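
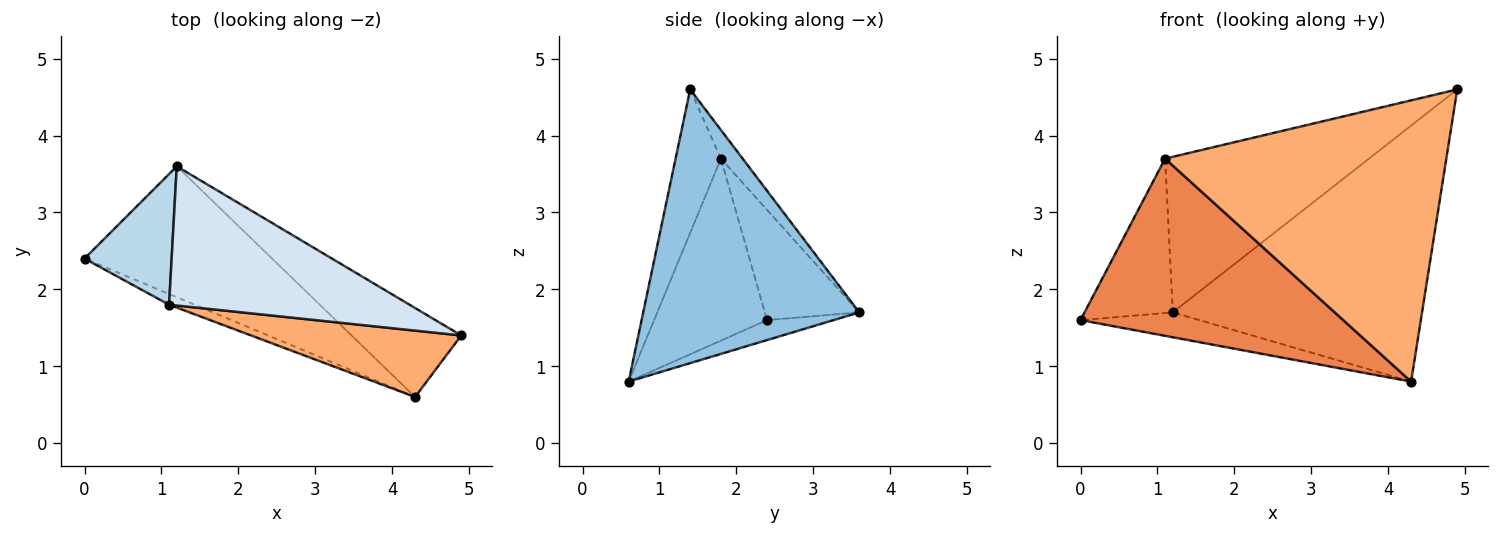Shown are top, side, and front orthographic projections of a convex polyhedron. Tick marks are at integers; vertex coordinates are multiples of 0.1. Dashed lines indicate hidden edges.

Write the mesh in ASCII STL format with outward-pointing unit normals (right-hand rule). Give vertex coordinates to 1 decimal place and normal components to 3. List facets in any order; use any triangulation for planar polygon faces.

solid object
 facet normal -0.104 0.186 -0.977
  outer loop
   vertex 4.3 0.6 0.8
   vertex 0.0 2.4 1.6
   vertex 1.2 3.6 1.7
  endloop
 endfacet
 facet normal 0.634 0.731 -0.254
  outer loop
   vertex 4.3 0.6 0.8
   vertex 1.2 3.6 1.7
   vertex 4.9 1.4 4.6
  endloop
 endfacet
 facet normal -0.633 0.591 0.500
  outer loop
   vertex 1.1 1.8 3.7
   vertex 1.2 3.6 1.7
   vertex 0.0 2.4 1.6
  endloop
 endfacet
 facet normal -0.079 0.743 0.665
  outer loop
   vertex 1.1 1.8 3.7
   vertex 4.9 1.4 4.6
   vertex 1.2 3.6 1.7
  endloop
 endfacet
 facet normal -0.394 -0.917 -0.056
  outer loop
   vertex 1.1 1.8 3.7
   vertex 0.0 2.4 1.6
   vertex 4.3 0.6 0.8
  endloop
 endfacet
 facet normal -0.155 -0.962 0.227
  outer loop
   vertex 1.1 1.8 3.7
   vertex 4.3 0.6 0.8
   vertex 4.9 1.4 4.6
  endloop
 endfacet
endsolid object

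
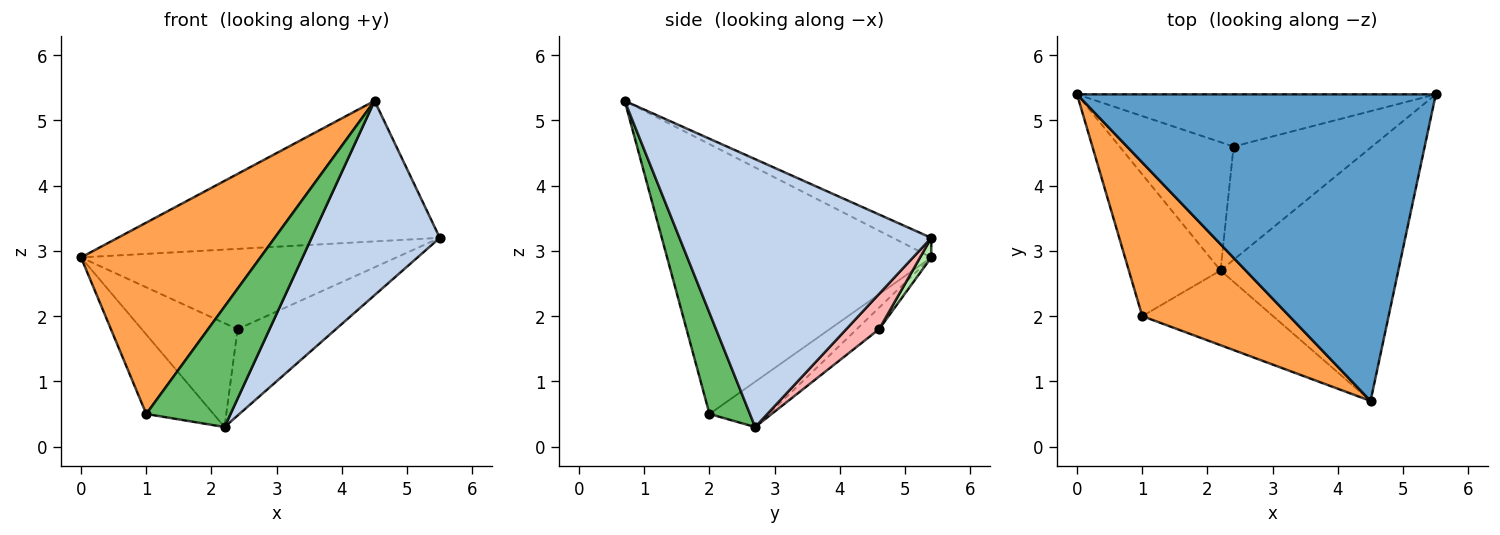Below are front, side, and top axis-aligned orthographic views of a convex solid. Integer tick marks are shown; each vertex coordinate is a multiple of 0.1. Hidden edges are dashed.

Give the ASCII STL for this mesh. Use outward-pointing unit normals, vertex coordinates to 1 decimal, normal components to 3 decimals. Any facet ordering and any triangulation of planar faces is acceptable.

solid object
 facet normal -0.050 0.416 0.908
  outer loop
   vertex 4.5 0.7 5.3
   vertex 5.5 5.4 3.2
   vertex 0.0 5.4 2.9
  endloop
 endfacet
 facet normal 0.767 -0.391 -0.509
  outer loop
   vertex 2.2 2.7 0.3
   vertex 5.5 5.4 3.2
   vertex 4.5 0.7 5.3
  endloop
 endfacet
 facet normal -0.754 -0.512 0.411
  outer loop
   vertex 1.0 2.0 0.5
   vertex 4.5 0.7 5.3
   vertex 0.0 5.4 2.9
  endloop
 endfacet
 facet normal -0.396 0.449 -0.801
  outer loop
   vertex 1.0 2.0 0.5
   vertex 0.0 5.4 2.9
   vertex 2.2 2.7 0.3
  endloop
 endfacet
 facet normal 0.378 -0.787 -0.488
  outer loop
   vertex 1.0 2.0 0.5
   vertex 2.2 2.7 0.3
   vertex 4.5 0.7 5.3
  endloop
 endfacet
 facet normal 0.030 0.838 -0.545
  outer loop
   vertex 2.4 4.6 1.8
   vertex 0.0 5.4 2.9
   vertex 5.5 5.4 3.2
  endloop
 endfacet
 facet normal -0.145 0.622 -0.769
  outer loop
   vertex 2.4 4.6 1.8
   vertex 2.2 2.7 0.3
   vertex 0.0 5.4 2.9
  endloop
 endfacet
 facet normal 0.199 0.594 -0.779
  outer loop
   vertex 2.4 4.6 1.8
   vertex 5.5 5.4 3.2
   vertex 2.2 2.7 0.3
  endloop
 endfacet
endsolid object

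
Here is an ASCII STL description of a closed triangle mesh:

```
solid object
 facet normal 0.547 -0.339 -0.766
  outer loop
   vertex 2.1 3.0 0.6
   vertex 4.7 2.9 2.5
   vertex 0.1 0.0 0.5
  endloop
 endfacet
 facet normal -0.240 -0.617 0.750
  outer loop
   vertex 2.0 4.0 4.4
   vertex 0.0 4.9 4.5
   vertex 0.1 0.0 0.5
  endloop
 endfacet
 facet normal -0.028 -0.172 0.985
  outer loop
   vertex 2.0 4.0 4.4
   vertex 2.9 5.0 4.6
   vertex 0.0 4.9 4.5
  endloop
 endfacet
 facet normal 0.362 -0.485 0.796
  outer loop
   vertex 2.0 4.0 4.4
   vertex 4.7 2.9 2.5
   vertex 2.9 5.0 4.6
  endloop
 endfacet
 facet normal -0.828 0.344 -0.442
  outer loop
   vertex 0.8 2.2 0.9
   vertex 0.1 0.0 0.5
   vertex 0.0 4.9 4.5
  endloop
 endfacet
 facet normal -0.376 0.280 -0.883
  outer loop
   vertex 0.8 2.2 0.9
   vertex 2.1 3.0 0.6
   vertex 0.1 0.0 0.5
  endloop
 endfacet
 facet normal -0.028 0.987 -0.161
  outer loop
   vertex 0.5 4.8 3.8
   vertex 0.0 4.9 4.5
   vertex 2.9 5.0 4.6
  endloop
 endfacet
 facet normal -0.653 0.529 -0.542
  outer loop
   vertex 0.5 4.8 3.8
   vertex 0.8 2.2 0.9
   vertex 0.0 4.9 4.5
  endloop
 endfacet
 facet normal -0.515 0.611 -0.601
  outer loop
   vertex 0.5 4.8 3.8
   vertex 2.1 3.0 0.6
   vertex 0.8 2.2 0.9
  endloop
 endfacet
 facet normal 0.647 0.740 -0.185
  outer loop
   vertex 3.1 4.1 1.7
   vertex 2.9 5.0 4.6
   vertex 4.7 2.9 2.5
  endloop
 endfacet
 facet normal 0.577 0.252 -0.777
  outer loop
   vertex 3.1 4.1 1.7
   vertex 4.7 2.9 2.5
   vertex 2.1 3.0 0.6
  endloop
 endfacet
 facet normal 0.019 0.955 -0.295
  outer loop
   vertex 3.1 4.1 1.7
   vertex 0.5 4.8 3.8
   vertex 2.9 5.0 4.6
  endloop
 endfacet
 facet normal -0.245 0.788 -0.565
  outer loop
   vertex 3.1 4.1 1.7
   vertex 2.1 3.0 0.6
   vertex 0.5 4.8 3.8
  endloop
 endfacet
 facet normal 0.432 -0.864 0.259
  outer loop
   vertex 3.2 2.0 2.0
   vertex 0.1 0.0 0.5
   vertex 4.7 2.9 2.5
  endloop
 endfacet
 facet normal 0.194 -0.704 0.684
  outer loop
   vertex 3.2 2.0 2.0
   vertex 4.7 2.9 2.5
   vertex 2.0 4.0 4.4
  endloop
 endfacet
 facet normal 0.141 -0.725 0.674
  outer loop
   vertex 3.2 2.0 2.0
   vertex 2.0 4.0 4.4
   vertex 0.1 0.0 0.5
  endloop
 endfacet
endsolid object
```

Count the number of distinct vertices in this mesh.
10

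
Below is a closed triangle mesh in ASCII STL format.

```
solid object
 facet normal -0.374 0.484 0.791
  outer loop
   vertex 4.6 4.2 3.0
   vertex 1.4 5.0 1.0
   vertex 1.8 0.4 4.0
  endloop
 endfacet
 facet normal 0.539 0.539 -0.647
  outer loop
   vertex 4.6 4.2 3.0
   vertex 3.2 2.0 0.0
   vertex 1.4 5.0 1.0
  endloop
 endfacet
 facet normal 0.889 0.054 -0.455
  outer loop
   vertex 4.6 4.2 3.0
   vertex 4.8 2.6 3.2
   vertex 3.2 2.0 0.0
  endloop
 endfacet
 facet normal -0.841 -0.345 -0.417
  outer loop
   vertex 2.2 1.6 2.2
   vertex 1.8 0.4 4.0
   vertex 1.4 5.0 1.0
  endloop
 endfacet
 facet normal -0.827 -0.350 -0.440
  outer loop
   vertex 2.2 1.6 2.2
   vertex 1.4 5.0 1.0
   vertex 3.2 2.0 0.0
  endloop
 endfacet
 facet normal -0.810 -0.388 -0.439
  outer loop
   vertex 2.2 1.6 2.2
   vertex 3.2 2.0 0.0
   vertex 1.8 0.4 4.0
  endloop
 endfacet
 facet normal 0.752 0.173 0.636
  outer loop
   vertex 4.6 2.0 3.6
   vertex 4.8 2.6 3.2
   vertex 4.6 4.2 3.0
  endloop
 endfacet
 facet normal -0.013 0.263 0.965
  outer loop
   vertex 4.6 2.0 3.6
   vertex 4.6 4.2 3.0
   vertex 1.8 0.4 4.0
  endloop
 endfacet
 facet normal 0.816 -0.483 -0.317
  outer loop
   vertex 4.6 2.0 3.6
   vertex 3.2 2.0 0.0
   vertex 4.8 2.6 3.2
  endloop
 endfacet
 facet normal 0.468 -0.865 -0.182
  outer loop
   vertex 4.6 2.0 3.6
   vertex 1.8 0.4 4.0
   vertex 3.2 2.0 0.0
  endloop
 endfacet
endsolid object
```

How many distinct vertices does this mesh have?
7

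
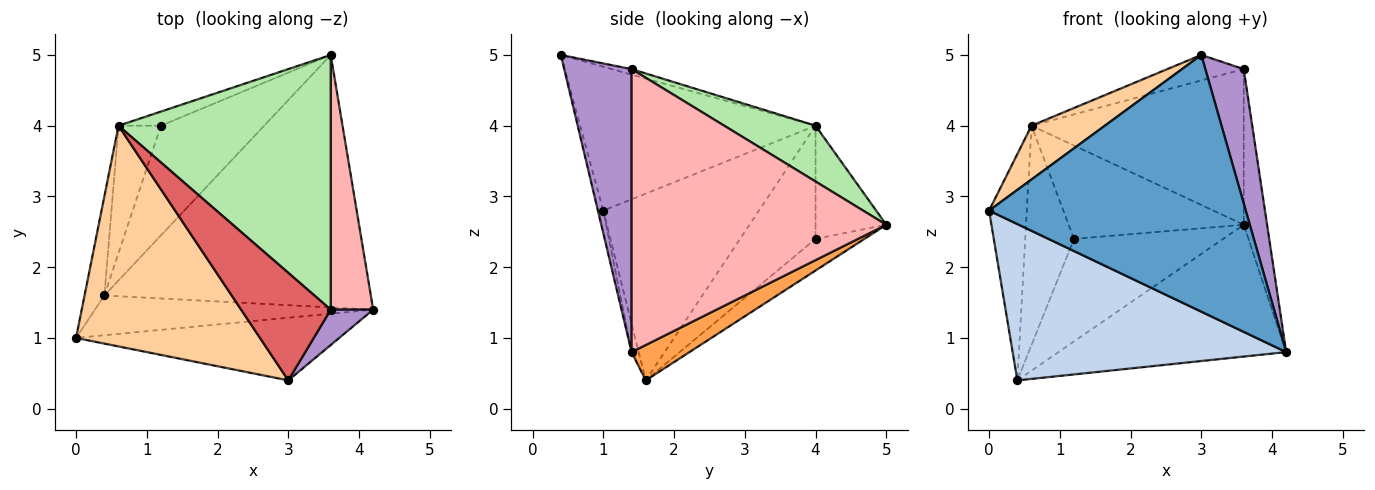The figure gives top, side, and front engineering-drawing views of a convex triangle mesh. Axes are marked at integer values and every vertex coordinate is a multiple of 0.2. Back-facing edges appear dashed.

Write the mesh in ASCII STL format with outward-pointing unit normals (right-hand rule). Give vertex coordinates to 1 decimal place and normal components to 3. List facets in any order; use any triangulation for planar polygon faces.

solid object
 facet normal -0.020 -0.971 -0.237
  outer loop
   vertex 3.0 0.4 5.0
   vertex 0.0 1.0 2.8
   vertex 4.2 1.4 0.8
  endloop
 endfacet
 facet normal -0.025 -0.969 -0.246
  outer loop
   vertex 0.4 1.6 0.4
   vertex 4.2 1.4 0.8
   vertex 0.0 1.0 2.8
  endloop
 endfacet
 facet normal 0.117 0.460 -0.880
  outer loop
   vertex 0.4 1.6 0.4
   vertex 3.6 5.0 2.6
   vertex 4.2 1.4 0.8
  endloop
 endfacet
 facet normal -0.605 -0.188 0.774
  outer loop
   vertex 0.6 4.0 4.0
   vertex 0.0 1.0 2.8
   vertex 3.0 0.4 5.0
  endloop
 endfacet
 facet normal -0.967 0.234 -0.103
  outer loop
   vertex 0.6 4.0 4.0
   vertex 0.4 1.6 0.4
   vertex 0.0 1.0 2.8
  endloop
 endfacet
 facet normal 0.219 0.509 0.833
  outer loop
   vertex 3.6 1.4 4.8
   vertex 3.6 5.0 2.6
   vertex 0.6 4.0 4.0
  endloop
 endfacet
 facet normal -0.060 0.230 0.971
  outer loop
   vertex 3.6 1.4 4.8
   vertex 0.6 4.0 4.0
   vertex 3.0 0.4 5.0
  endloop
 endfacet
 facet normal 0.985 0.090 0.148
  outer loop
   vertex 3.6 1.4 4.8
   vertex 4.2 1.4 0.8
   vertex 3.6 5.0 2.6
  endloop
 endfacet
 facet normal 0.861 -0.491 0.129
  outer loop
   vertex 3.6 1.4 4.8
   vertex 3.0 0.4 5.0
   vertex 4.2 1.4 0.8
  endloop
 endfacet
 facet normal -0.218 0.667 -0.713
  outer loop
   vertex 1.2 4.0 2.4
   vertex 3.6 5.0 2.6
   vertex 0.4 1.6 0.4
  endloop
 endfacet
 facet normal -0.371 0.918 -0.139
  outer loop
   vertex 1.2 4.0 2.4
   vertex 0.6 4.0 4.0
   vertex 3.6 5.0 2.6
  endloop
 endfacet
 facet normal -0.801 0.517 -0.300
  outer loop
   vertex 1.2 4.0 2.4
   vertex 0.4 1.6 0.4
   vertex 0.6 4.0 4.0
  endloop
 endfacet
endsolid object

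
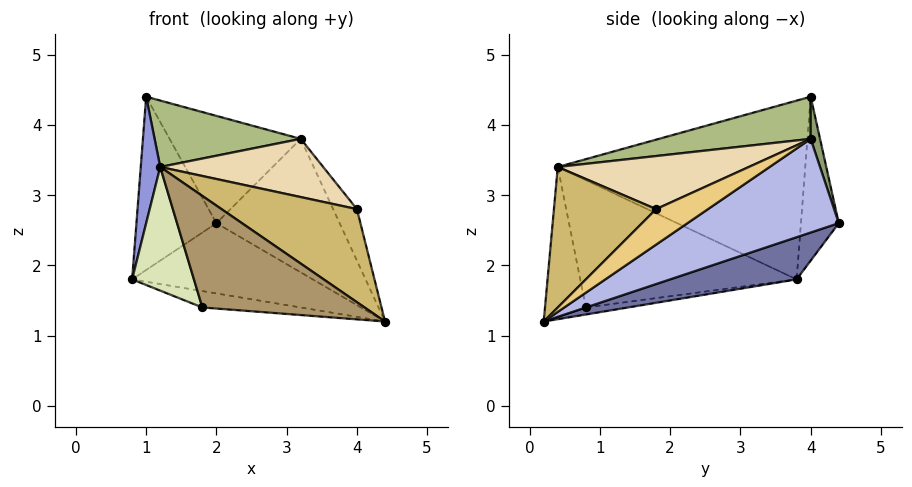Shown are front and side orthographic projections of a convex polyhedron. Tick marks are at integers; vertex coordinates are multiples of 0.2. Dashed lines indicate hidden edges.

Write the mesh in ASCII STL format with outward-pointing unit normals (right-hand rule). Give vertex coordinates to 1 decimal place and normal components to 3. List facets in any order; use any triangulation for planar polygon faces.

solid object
 facet normal 0.322 0.460 -0.828
  outer loop
   vertex 2.0 4.4 2.6
   vertex 4.4 0.2 1.2
   vertex 0.8 3.8 1.8
  endloop
 endfacet
 facet normal -0.427 0.903 -0.037
  outer loop
   vertex 1.0 4.0 4.4
   vertex 2.0 4.4 2.6
   vertex 0.8 3.8 1.8
  endloop
 endfacet
 facet normal -0.994 -0.078 0.082
  outer loop
   vertex 1.2 0.4 3.4
   vertex 1.0 4.0 4.4
   vertex 0.8 3.8 1.8
  endloop
 endfacet
 facet normal 0.675 0.550 -0.492
  outer loop
   vertex 3.2 4.0 3.8
   vertex 4.4 0.2 1.2
   vertex 2.0 4.4 2.6
  endloop
 endfacet
 facet normal 0.069 0.965 0.253
  outer loop
   vertex 3.2 4.0 3.8
   vertex 2.0 4.4 2.6
   vertex 1.0 4.0 4.4
  endloop
 endfacet
 facet normal 0.255 -0.246 0.935
  outer loop
   vertex 3.2 4.0 3.8
   vertex 1.0 4.0 4.4
   vertex 1.2 0.4 3.4
  endloop
 endfacet
 facet normal -0.050 0.116 -0.992
  outer loop
   vertex 1.8 0.8 1.4
   vertex 0.8 3.8 1.8
   vertex 4.4 0.2 1.2
  endloop
 endfacet
 facet normal -0.909 -0.260 -0.325
  outer loop
   vertex 1.8 0.8 1.4
   vertex 1.2 0.4 3.4
   vertex 0.8 3.8 1.8
  endloop
 endfacet
 facet normal -0.236 -0.937 -0.258
  outer loop
   vertex 1.8 0.8 1.4
   vertex 4.4 0.2 1.2
   vertex 1.2 0.4 3.4
  endloop
 endfacet
 facet normal 0.437 -0.579 0.688
  outer loop
   vertex 4.0 1.8 2.8
   vertex 1.2 0.4 3.4
   vertex 4.4 0.2 1.2
  endloop
 endfacet
 facet normal 0.893 0.409 -0.186
  outer loop
   vertex 4.0 1.8 2.8
   vertex 4.4 0.2 1.2
   vertex 3.2 4.0 3.8
  endloop
 endfacet
 facet normal 0.335 -0.286 0.898
  outer loop
   vertex 4.0 1.8 2.8
   vertex 3.2 4.0 3.8
   vertex 1.2 0.4 3.4
  endloop
 endfacet
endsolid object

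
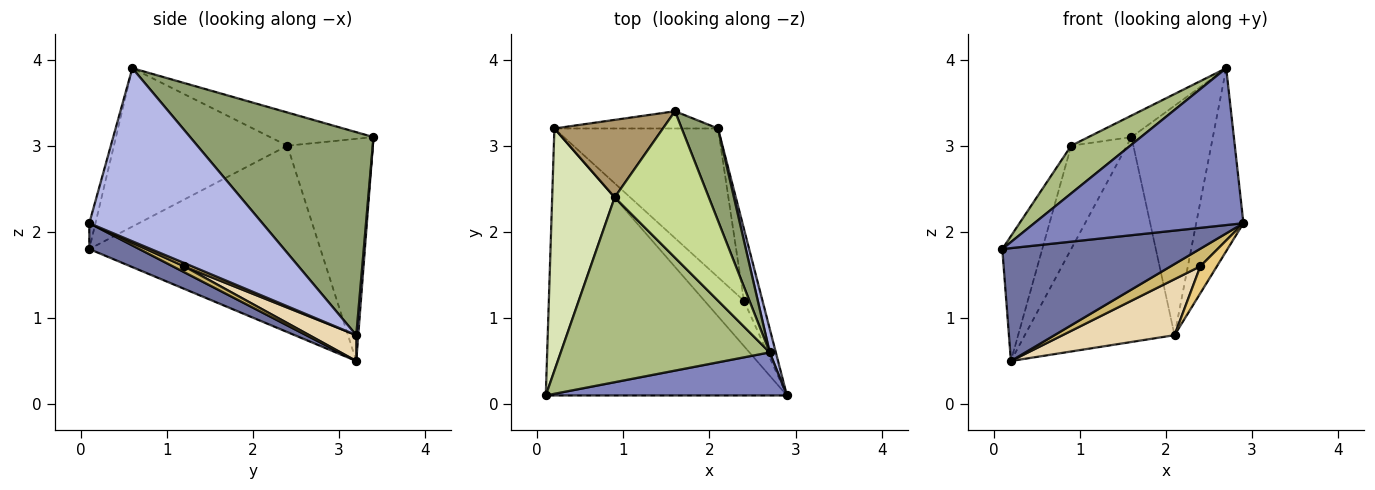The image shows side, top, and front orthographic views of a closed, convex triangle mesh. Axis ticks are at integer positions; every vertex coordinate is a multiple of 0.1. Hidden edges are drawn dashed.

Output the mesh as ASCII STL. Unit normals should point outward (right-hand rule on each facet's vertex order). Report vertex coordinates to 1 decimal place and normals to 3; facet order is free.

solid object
 facet normal 0.098 -0.388 -0.917
  outer loop
   vertex 0.2 3.2 0.5
   vertex 2.9 0.1 2.1
   vertex 0.1 0.1 1.8
  endloop
 endfacet
 facet normal -0.028 -0.964 0.265
  outer loop
   vertex 2.7 0.6 3.9
   vertex 0.1 0.1 1.8
   vertex 2.9 0.1 2.1
  endloop
 endfacet
 facet normal 0.013 0.996 -0.084
  outer loop
   vertex 2.1 3.2 0.8
   vertex 0.2 3.2 0.5
   vertex 1.6 3.4 3.1
  endloop
 endfacet
 facet normal 0.964 0.263 0.034
  outer loop
   vertex 2.1 3.2 0.8
   vertex 2.7 0.6 3.9
   vertex 2.9 0.1 2.1
  endloop
 endfacet
 facet normal 0.902 0.400 0.161
  outer loop
   vertex 2.1 3.2 0.8
   vertex 1.6 3.4 3.1
   vertex 2.7 0.6 3.9
  endloop
 endfacet
 facet normal -0.592 -0.201 0.781
  outer loop
   vertex 0.9 2.4 3.0
   vertex 0.1 0.1 1.8
   vertex 2.7 0.6 3.9
  endloop
 endfacet
 facet normal -0.330 0.137 0.934
  outer loop
   vertex 0.9 2.4 3.0
   vertex 2.7 0.6 3.9
   vertex 1.6 3.4 3.1
  endloop
 endfacet
 facet normal -0.936 0.162 0.314
  outer loop
   vertex 0.9 2.4 3.0
   vertex 0.2 3.2 0.5
   vertex 0.1 0.1 1.8
  endloop
 endfacet
 facet normal -0.776 0.505 0.379
  outer loop
   vertex 0.9 2.4 3.0
   vertex 1.6 3.4 3.1
   vertex 0.2 3.2 0.5
  endloop
 endfacet
 facet normal 0.137 -0.358 -0.924
  outer loop
   vertex 2.4 1.2 1.6
   vertex 2.9 0.1 2.1
   vertex 0.2 3.2 0.5
  endloop
 endfacet
 facet normal 0.165 -0.345 -0.924
  outer loop
   vertex 2.4 1.2 1.6
   vertex 2.1 3.2 0.8
   vertex 2.9 0.1 2.1
  endloop
 endfacet
 facet normal 0.146 -0.348 -0.926
  outer loop
   vertex 2.4 1.2 1.6
   vertex 0.2 3.2 0.5
   vertex 2.1 3.2 0.8
  endloop
 endfacet
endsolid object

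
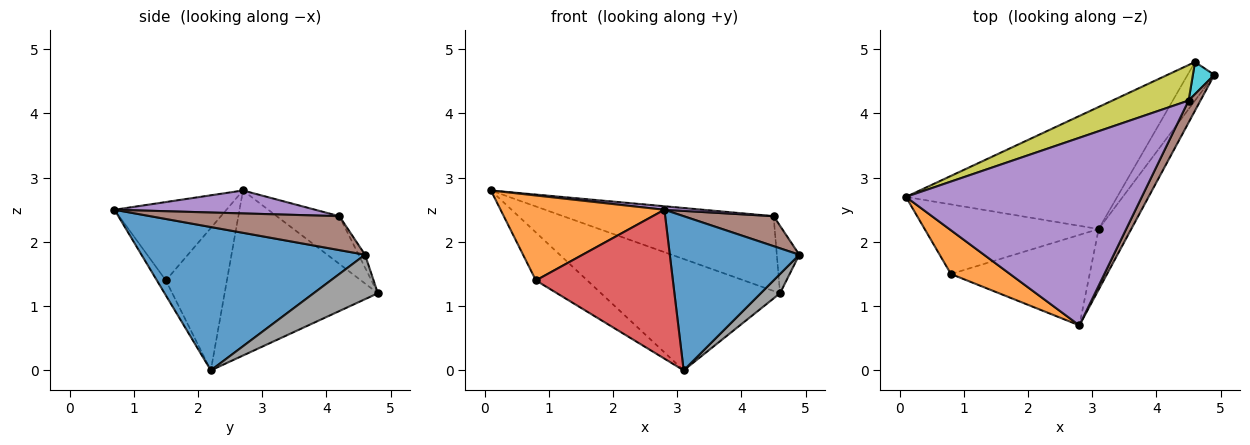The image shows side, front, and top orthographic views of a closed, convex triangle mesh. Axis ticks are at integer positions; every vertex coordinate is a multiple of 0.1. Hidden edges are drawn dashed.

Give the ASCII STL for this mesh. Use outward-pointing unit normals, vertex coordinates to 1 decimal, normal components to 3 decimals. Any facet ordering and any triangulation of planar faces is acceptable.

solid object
 facet normal 0.849 -0.492 -0.193
  outer loop
   vertex 3.1 2.2 0.0
   vertex 4.9 4.6 1.8
   vertex 2.8 0.7 2.5
  endloop
 endfacet
 facet normal -0.519 -0.760 0.392
  outer loop
   vertex 0.8 1.5 1.4
   vertex 2.8 0.7 2.5
   vertex 0.1 2.7 2.8
  endloop
 endfacet
 facet normal -0.559 0.471 -0.683
  outer loop
   vertex 0.8 1.5 1.4
   vertex 0.1 2.7 2.8
   vertex 3.1 2.2 0.0
  endloop
 endfacet
 facet normal -0.056 -0.853 -0.519
  outer loop
   vertex 0.8 1.5 1.4
   vertex 3.1 2.2 0.0
   vertex 2.8 0.7 2.5
  endloop
 endfacet
 facet normal 0.097 -0.019 0.995
  outer loop
   vertex 4.5 4.2 2.4
   vertex 0.1 2.7 2.8
   vertex 2.8 0.7 2.5
  endloop
 endfacet
 facet normal 0.861 -0.410 0.301
  outer loop
   vertex 4.5 4.2 2.4
   vertex 2.8 0.7 2.5
   vertex 4.9 4.6 1.8
  endloop
 endfacet
 facet normal -0.500 0.584 -0.640
  outer loop
   vertex 4.6 4.8 1.2
   vertex 3.1 2.2 0.0
   vertex 0.1 2.7 2.8
  endloop
 endfacet
 facet normal 0.830 -0.249 -0.498
  outer loop
   vertex 4.6 4.8 1.2
   vertex 4.9 4.6 1.8
   vertex 3.1 2.2 0.0
  endloop
 endfacet
 facet normal -0.260 0.872 0.414
  outer loop
   vertex 4.6 4.8 1.2
   vertex 0.1 2.7 2.8
   vertex 4.5 4.2 2.4
  endloop
 endfacet
 facet normal -0.250 0.874 0.416
  outer loop
   vertex 4.6 4.8 1.2
   vertex 4.5 4.2 2.4
   vertex 4.9 4.6 1.8
  endloop
 endfacet
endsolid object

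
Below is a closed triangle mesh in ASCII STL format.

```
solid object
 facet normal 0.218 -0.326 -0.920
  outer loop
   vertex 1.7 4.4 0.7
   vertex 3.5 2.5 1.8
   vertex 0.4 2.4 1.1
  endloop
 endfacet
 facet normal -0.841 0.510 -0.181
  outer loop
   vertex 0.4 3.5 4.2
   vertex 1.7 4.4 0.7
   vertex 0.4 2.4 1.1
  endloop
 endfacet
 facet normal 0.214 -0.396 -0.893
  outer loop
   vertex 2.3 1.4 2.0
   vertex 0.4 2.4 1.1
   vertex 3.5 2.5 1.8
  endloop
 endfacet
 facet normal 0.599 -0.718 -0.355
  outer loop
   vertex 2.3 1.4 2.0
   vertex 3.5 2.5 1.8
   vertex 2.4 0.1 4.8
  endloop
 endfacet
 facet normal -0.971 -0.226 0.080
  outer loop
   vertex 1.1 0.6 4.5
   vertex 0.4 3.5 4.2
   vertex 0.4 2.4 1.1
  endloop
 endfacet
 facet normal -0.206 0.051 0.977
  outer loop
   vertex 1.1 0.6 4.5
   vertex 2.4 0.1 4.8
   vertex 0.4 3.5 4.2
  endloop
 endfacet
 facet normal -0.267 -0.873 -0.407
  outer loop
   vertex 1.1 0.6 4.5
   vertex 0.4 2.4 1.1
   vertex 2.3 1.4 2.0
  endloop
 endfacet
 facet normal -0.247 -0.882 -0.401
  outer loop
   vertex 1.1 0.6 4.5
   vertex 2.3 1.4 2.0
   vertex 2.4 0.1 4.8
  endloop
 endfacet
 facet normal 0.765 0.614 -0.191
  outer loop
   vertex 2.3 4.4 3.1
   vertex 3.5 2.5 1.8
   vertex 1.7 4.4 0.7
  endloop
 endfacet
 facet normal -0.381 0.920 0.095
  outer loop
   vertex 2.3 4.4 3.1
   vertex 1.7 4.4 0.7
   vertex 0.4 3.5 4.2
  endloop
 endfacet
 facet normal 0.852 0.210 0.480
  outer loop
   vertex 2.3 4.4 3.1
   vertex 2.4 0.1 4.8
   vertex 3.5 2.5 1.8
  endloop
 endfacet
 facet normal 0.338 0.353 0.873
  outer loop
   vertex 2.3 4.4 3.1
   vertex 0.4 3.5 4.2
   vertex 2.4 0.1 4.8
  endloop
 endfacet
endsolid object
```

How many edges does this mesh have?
18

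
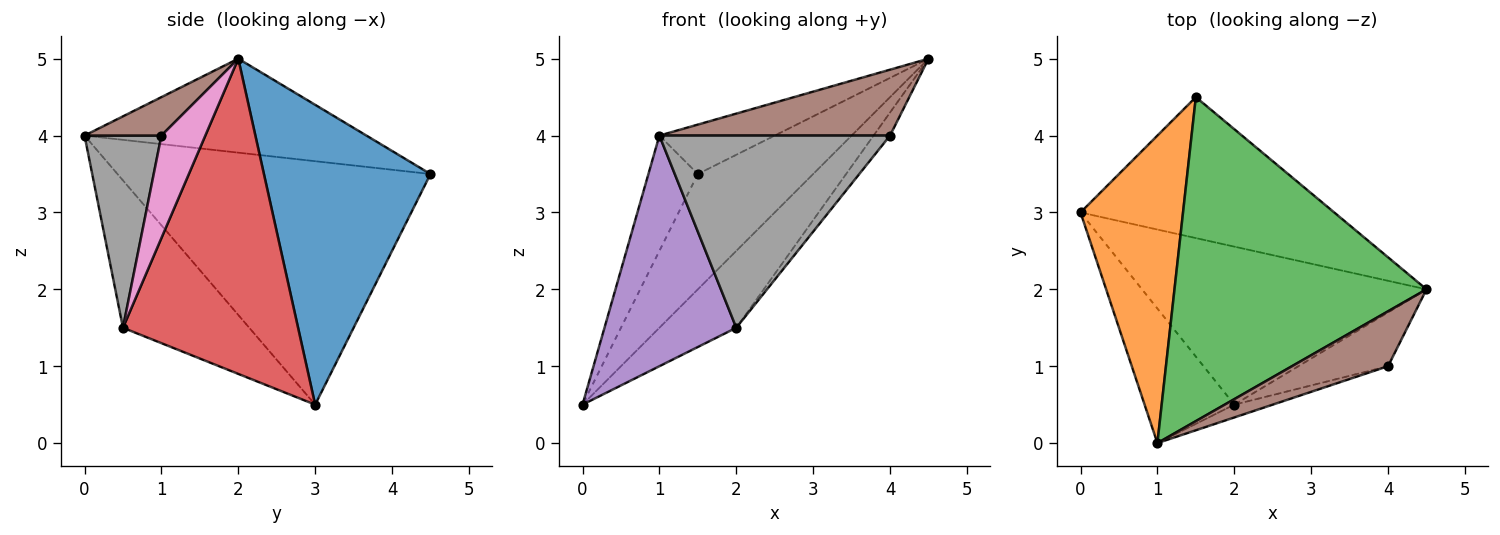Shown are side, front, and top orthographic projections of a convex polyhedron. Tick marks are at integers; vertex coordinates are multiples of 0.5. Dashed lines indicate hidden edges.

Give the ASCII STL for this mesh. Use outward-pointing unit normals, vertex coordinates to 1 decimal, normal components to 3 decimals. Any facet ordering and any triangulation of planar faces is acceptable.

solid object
 facet normal 0.675 0.467 -0.571
  outer loop
   vertex 1.5 4.5 3.5
   vertex 4.5 2.0 5.0
   vertex 0.0 3.0 0.5
  endloop
 endfacet
 facet normal -0.912 0.144 0.384
  outer loop
   vertex 1.5 4.5 3.5
   vertex 0.0 3.0 0.5
   vertex 1.0 0.0 4.0
  endloop
 endfacet
 facet normal -0.346 0.141 0.928
  outer loop
   vertex 1.5 4.5 3.5
   vertex 1.0 0.0 4.0
   vertex 4.5 2.0 5.0
  endloop
 endfacet
 facet normal 0.706 0.310 -0.637
  outer loop
   vertex 2.0 0.5 1.5
   vertex 0.0 3.0 0.5
   vertex 4.5 2.0 5.0
  endloop
 endfacet
 facet normal -0.638 -0.665 -0.388
  outer loop
   vertex 2.0 0.5 1.5
   vertex 1.0 0.0 4.0
   vertex 0.0 3.0 0.5
  endloop
 endfacet
 facet normal 0.248 -0.744 0.620
  outer loop
   vertex 4.0 1.0 4.0
   vertex 4.5 2.0 5.0
   vertex 1.0 0.0 4.0
  endloop
 endfacet
 facet normal 0.724 0.272 -0.634
  outer loop
   vertex 4.0 1.0 4.0
   vertex 2.0 0.5 1.5
   vertex 4.5 2.0 5.0
  endloop
 endfacet
 facet normal 0.316 -0.947 -0.063
  outer loop
   vertex 4.0 1.0 4.0
   vertex 1.0 0.0 4.0
   vertex 2.0 0.5 1.5
  endloop
 endfacet
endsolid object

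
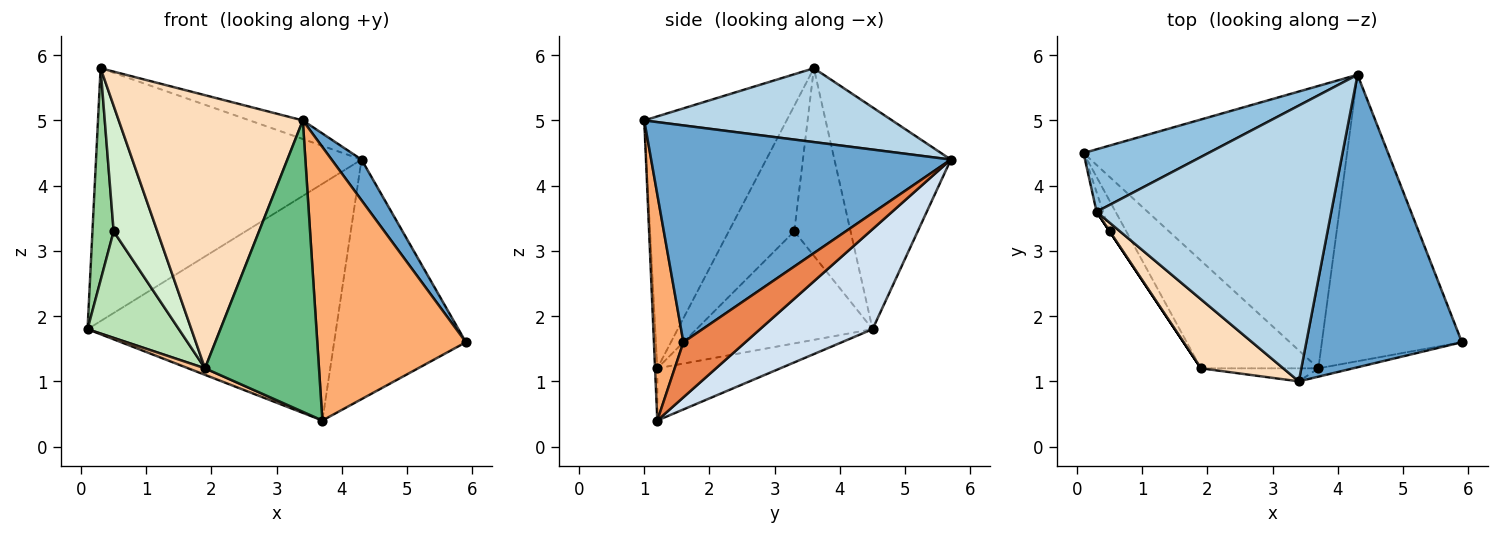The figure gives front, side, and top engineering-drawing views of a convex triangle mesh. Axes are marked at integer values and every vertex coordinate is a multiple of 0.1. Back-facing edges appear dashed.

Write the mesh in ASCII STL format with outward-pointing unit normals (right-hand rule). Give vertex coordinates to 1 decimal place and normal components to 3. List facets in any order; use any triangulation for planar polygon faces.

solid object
 facet normal 0.810 -0.081 0.581
  outer loop
   vertex 3.4 1.0 5.0
   vertex 5.9 1.6 1.6
   vertex 4.3 5.7 4.4
  endloop
 endfacet
 facet normal -0.392 0.893 0.221
  outer loop
   vertex 0.3 3.6 5.8
   vertex 4.3 5.7 4.4
   vertex 0.1 4.5 1.8
  endloop
 endfacet
 facet normal 0.299 0.064 0.952
  outer loop
   vertex 0.3 3.6 5.8
   vertex 3.4 1.0 5.0
   vertex 4.3 5.7 4.4
  endloop
 endfacet
 facet normal 0.279 0.617 -0.736
  outer loop
   vertex 3.7 1.2 0.4
   vertex 0.1 4.5 1.8
   vertex 4.3 5.7 4.4
  endloop
 endfacet
 facet normal 0.289 0.614 -0.734
  outer loop
   vertex 3.7 1.2 0.4
   vertex 4.3 5.7 4.4
   vertex 5.9 1.6 1.6
  endloop
 endfacet
 facet normal 0.195 -0.980 -0.030
  outer loop
   vertex 3.7 1.2 0.4
   vertex 5.9 1.6 1.6
   vertex 3.4 1.0 5.0
  endloop
 endfacet
 facet normal -0.406 -0.055 -0.912
  outer loop
   vertex 1.9 1.2 1.2
   vertex 0.1 4.5 1.8
   vertex 3.7 1.2 0.4
  endloop
 endfacet
 facet normal -0.600 -0.776 0.196
  outer loop
   vertex 1.9 1.2 1.2
   vertex 3.4 1.0 5.0
   vertex 0.3 3.6 5.8
  endloop
 endfacet
 facet normal -0.020 -0.999 -0.045
  outer loop
   vertex 1.9 1.2 1.2
   vertex 3.7 1.2 0.4
   vertex 3.4 1.0 5.0
  endloop
 endfacet
 facet normal -0.935 -0.352 -0.033
  outer loop
   vertex 0.5 3.3 3.3
   vertex 0.3 3.6 5.8
   vertex 0.1 4.5 1.8
  endloop
 endfacet
 facet normal -0.880 -0.456 -0.130
  outer loop
   vertex 0.5 3.3 3.3
   vertex 0.1 4.5 1.8
   vertex 1.9 1.2 1.2
  endloop
 endfacet
 facet normal -0.832 -0.555 0.000
  outer loop
   vertex 0.5 3.3 3.3
   vertex 1.9 1.2 1.2
   vertex 0.3 3.6 5.8
  endloop
 endfacet
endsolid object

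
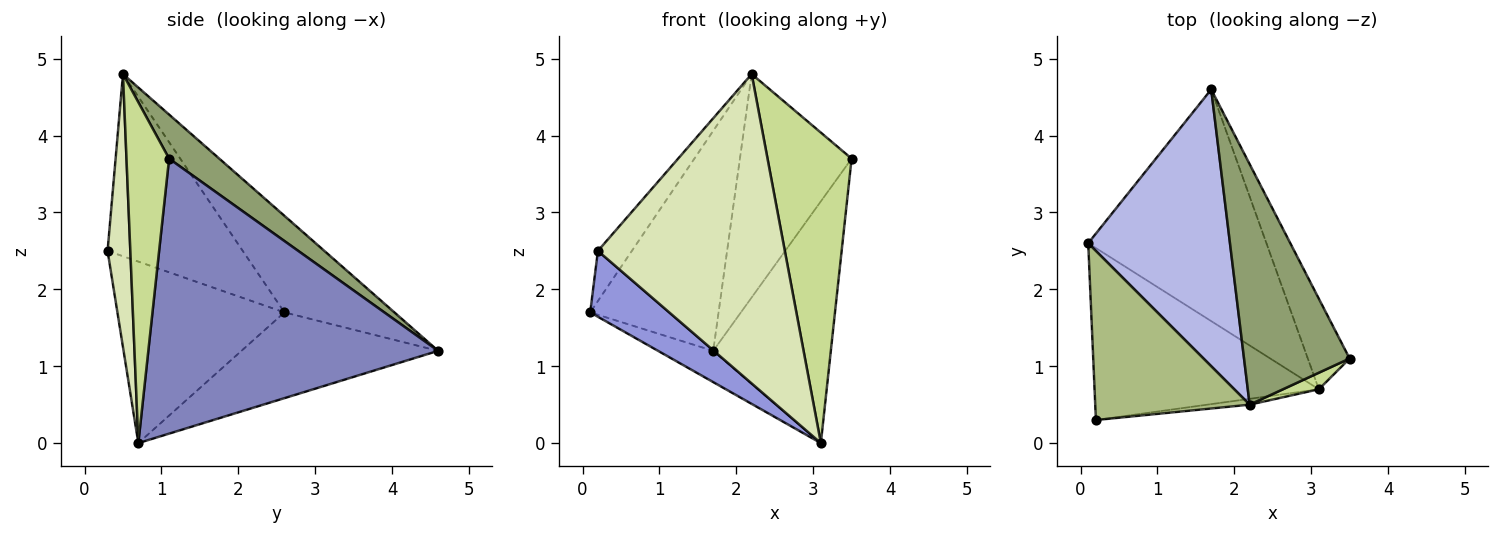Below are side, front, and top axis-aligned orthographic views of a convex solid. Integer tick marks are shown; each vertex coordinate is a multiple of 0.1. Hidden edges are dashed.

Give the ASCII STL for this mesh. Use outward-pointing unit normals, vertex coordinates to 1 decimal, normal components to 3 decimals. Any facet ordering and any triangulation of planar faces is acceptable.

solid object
 facet normal -0.430 0.121 -0.895
  outer loop
   vertex 3.1 0.7 0.0
   vertex 0.1 2.6 1.7
   vertex 1.7 4.6 1.2
  endloop
 endfacet
 facet normal 0.918 0.372 -0.139
  outer loop
   vertex 3.1 0.7 0.0
   vertex 1.7 4.6 1.2
   vertex 3.5 1.1 3.7
  endloop
 endfacet
 facet normal -0.603 -0.285 -0.745
  outer loop
   vertex 0.2 0.3 2.5
   vertex 0.1 2.6 1.7
   vertex 3.1 0.7 0.0
  endloop
 endfacet
 facet normal -0.471 0.549 0.691
  outer loop
   vertex 2.2 0.5 4.8
   vertex 1.7 4.6 1.2
   vertex 0.1 2.6 1.7
  endloop
 endfacet
 facet normal 0.292 0.651 0.701
  outer loop
   vertex 2.2 0.5 4.8
   vertex 3.5 1.1 3.7
   vertex 1.7 4.6 1.2
  endloop
 endfacet
 facet normal -0.749 0.188 0.635
  outer loop
   vertex 2.2 0.5 4.8
   vertex 0.1 2.6 1.7
   vertex 0.2 0.3 2.5
  endloop
 endfacet
 facet normal 0.451 -0.891 0.048
  outer loop
   vertex 2.2 0.5 4.8
   vertex 3.1 0.7 0.0
   vertex 3.5 1.1 3.7
  endloop
 endfacet
 facet normal 0.121 -0.993 -0.019
  outer loop
   vertex 2.2 0.5 4.8
   vertex 0.2 0.3 2.5
   vertex 3.1 0.7 0.0
  endloop
 endfacet
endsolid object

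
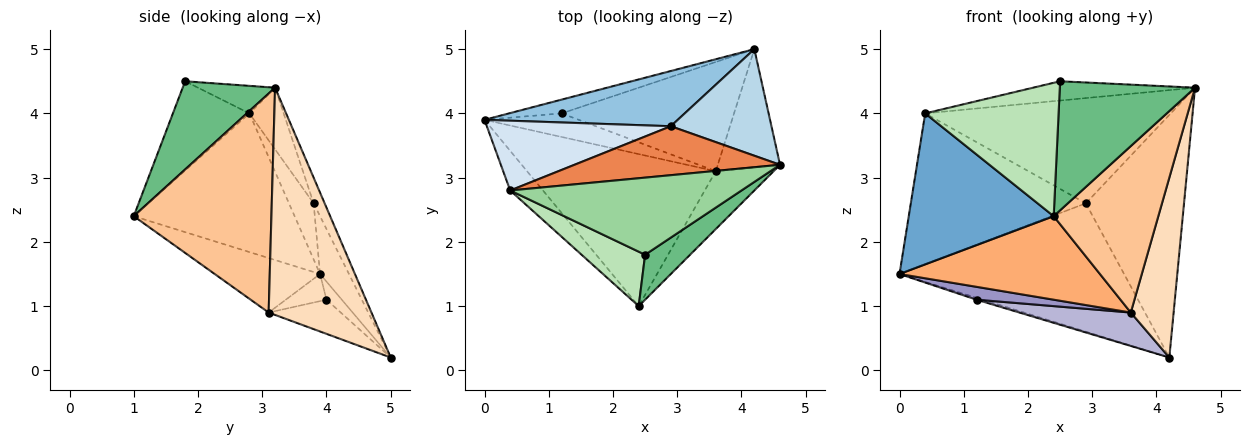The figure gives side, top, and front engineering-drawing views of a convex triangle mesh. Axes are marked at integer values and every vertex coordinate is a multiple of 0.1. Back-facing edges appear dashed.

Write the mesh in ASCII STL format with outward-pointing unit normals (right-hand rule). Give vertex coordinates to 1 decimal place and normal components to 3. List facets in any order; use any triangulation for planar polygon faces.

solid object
 facet normal -0.732 -0.659 -0.173
  outer loop
   vertex 0.4 2.8 4.0
   vertex 0.0 3.9 1.5
   vertex 2.4 1.0 2.4
  endloop
 endfacet
 facet normal -0.117 0.912 0.393
  outer loop
   vertex 2.9 3.8 2.6
   vertex 4.2 5.0 0.2
   vertex 0.0 3.9 1.5
  endloop
 endfacet
 facet normal -0.102 0.911 0.400
  outer loop
   vertex 2.9 3.8 2.6
   vertex 4.6 3.2 4.4
   vertex 4.2 5.0 0.2
  endloop
 endfacet
 facet normal -0.127 0.900 0.416
  outer loop
   vertex 2.9 3.8 2.6
   vertex 0.0 3.9 1.5
   vertex 0.4 2.8 4.0
  endloop
 endfacet
 facet normal -0.126 0.900 0.418
  outer loop
   vertex 2.9 3.8 2.6
   vertex 0.4 2.8 4.0
   vertex 4.6 3.2 4.4
  endloop
 endfacet
 facet normal -0.245 -0.467 -0.850
  outer loop
   vertex 3.6 3.1 0.9
   vertex 2.4 1.0 2.4
   vertex 0.0 3.9 1.5
  endloop
 endfacet
 facet normal 0.779 -0.592 -0.206
  outer loop
   vertex 3.6 3.1 0.9
   vertex 4.6 3.2 4.4
   vertex 2.4 1.0 2.4
  endloop
 endfacet
 facet normal 0.895 -0.373 -0.245
  outer loop
   vertex 3.6 3.1 0.9
   vertex 4.2 5.0 0.2
   vertex 4.6 3.2 4.4
  endloop
 endfacet
 facet normal 0.542 -0.793 0.276
  outer loop
   vertex 2.5 1.8 4.5
   vertex 2.4 1.0 2.4
   vertex 4.6 3.2 4.4
  endloop
 endfacet
 facet normal -0.115 0.241 0.964
  outer loop
   vertex 2.5 1.8 4.5
   vertex 4.6 3.2 4.4
   vertex 0.4 2.8 4.0
  endloop
 endfacet
 facet normal -0.469 -0.818 0.334
  outer loop
   vertex 2.5 1.8 4.5
   vertex 0.4 2.8 4.0
   vertex 2.4 1.0 2.4
  endloop
 endfacet
 facet normal -0.323 0.125 -0.938
  outer loop
   vertex 1.2 4.0 1.1
   vertex 0.0 3.9 1.5
   vertex 4.2 5.0 0.2
  endloop
 endfacet
 facet normal -0.245 -0.464 -0.851
  outer loop
   vertex 1.2 4.0 1.1
   vertex 3.6 3.1 0.9
   vertex 0.0 3.9 1.5
  endloop
 endfacet
 facet normal -0.186 -0.287 -0.940
  outer loop
   vertex 1.2 4.0 1.1
   vertex 4.2 5.0 0.2
   vertex 3.6 3.1 0.9
  endloop
 endfacet
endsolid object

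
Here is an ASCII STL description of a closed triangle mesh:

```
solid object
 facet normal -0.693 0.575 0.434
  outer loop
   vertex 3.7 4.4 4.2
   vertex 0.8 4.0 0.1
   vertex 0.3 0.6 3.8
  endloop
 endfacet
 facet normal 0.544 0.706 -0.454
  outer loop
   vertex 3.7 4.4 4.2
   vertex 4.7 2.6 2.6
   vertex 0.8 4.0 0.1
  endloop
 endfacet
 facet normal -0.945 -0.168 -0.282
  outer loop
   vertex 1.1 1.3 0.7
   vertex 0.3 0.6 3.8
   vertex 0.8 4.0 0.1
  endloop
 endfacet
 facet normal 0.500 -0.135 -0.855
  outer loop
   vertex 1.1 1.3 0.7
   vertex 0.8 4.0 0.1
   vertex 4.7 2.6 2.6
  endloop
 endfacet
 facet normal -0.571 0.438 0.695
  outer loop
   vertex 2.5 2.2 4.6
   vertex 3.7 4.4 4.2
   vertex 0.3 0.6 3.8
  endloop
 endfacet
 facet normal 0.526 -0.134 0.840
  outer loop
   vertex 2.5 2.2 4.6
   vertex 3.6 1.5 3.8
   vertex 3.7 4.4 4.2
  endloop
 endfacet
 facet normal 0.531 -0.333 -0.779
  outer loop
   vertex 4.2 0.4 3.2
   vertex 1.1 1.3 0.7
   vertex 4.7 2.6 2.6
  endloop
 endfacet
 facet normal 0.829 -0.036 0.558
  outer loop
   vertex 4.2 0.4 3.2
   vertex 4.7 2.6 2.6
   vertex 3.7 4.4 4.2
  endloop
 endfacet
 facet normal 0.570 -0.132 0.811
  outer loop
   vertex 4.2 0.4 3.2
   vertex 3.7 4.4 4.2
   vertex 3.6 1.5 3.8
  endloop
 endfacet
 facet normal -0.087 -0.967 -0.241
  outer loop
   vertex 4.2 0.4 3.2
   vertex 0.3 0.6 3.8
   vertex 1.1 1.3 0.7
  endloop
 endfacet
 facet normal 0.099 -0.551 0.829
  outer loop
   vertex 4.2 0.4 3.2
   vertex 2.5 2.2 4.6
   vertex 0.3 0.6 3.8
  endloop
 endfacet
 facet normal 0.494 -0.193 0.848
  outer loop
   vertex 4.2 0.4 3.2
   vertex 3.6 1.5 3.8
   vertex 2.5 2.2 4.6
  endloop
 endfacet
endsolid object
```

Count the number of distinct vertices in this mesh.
8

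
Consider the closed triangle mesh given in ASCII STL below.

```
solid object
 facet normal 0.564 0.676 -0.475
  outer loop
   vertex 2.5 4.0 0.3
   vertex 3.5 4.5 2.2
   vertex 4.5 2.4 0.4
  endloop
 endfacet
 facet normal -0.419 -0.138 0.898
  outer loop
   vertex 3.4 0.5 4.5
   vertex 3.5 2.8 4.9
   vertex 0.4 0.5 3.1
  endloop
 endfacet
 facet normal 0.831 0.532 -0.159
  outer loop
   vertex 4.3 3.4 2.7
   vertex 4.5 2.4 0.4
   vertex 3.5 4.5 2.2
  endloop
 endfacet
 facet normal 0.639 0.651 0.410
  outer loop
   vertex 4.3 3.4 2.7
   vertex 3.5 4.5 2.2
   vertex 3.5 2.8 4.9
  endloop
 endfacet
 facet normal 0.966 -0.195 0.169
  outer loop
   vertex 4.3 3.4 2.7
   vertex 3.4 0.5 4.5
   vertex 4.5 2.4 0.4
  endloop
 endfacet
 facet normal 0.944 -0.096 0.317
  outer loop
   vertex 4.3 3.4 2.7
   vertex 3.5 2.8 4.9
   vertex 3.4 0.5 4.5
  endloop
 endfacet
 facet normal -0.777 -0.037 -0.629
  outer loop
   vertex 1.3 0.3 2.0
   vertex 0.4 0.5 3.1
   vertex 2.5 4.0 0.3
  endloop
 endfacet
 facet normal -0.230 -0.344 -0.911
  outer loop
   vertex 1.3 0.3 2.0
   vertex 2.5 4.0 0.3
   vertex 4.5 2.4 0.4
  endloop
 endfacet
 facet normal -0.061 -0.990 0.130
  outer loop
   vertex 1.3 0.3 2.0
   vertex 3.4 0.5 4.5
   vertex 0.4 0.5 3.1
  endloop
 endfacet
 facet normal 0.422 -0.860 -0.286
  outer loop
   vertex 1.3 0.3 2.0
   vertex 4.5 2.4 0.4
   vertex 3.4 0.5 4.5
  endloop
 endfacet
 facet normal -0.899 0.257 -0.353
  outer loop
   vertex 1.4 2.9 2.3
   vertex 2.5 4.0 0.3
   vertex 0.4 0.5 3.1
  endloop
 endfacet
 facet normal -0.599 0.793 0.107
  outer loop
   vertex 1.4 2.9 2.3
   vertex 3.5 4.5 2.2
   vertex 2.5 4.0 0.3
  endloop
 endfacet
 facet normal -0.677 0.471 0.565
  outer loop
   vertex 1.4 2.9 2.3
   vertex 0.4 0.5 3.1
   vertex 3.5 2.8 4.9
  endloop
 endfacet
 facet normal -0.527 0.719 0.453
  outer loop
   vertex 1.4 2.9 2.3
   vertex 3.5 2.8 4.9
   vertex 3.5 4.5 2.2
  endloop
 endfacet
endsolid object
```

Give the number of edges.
21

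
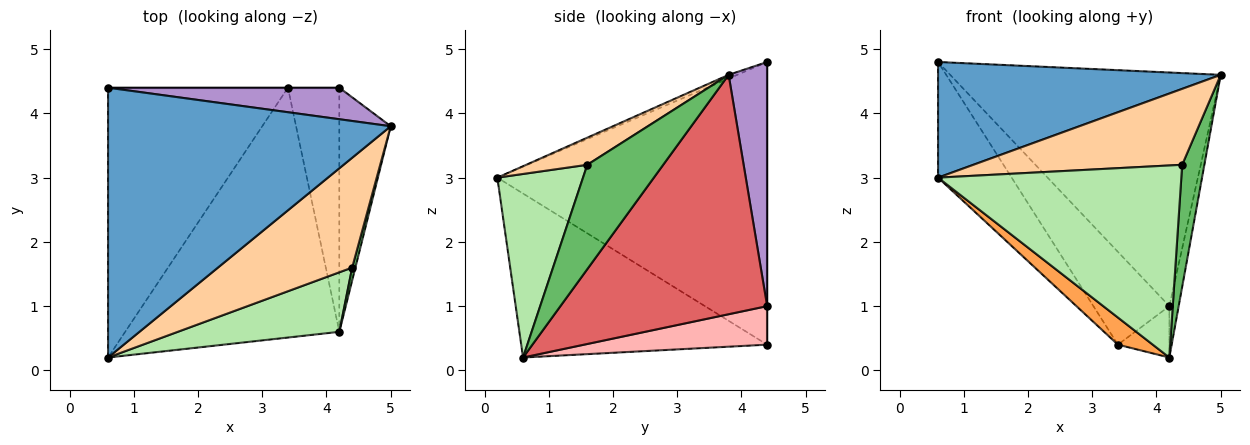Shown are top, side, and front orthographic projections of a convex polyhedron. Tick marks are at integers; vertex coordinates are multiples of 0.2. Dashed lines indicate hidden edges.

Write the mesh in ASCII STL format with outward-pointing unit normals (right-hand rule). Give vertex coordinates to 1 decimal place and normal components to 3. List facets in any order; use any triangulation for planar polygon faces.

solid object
 facet normal -0.012 -0.394 0.919
  outer loop
   vertex 0.6 0.2 3.0
   vertex 5.0 3.8 4.6
   vertex 0.6 4.4 4.8
  endloop
 endfacet
 facet normal -0.822 0.224 -0.523
  outer loop
   vertex 3.4 4.4 0.4
   vertex 0.6 0.2 3.0
   vertex 0.6 4.4 4.8
  endloop
 endfacet
 facet normal -0.606 -0.086 -0.791
  outer loop
   vertex 3.4 4.4 0.4
   vertex 4.2 0.6 0.2
   vertex 0.6 0.2 3.0
  endloop
 endfacet
 facet normal 0.164 -0.561 0.811
  outer loop
   vertex 4.4 1.6 3.2
   vertex 5.0 3.8 4.6
   vertex 0.6 0.2 3.0
  endloop
 endfacet
 facet normal 0.959 -0.280 0.030
  outer loop
   vertex 4.4 1.6 3.2
   vertex 4.2 0.6 0.2
   vertex 5.0 3.8 4.6
  endloop
 endfacet
 facet normal 0.319 -0.905 0.281
  outer loop
   vertex 4.4 1.6 3.2
   vertex 0.6 0.2 3.0
   vertex 4.2 0.6 0.2
  endloop
 endfacet
 facet normal 0.977 0.044 -0.210
  outer loop
   vertex 4.2 4.4 1.0
   vertex 5.0 3.8 4.6
   vertex 4.2 0.6 0.2
  endloop
 endfacet
 facet normal 0.592 0.166 -0.789
  outer loop
   vertex 4.2 4.4 1.0
   vertex 4.2 0.6 0.2
   vertex 3.4 4.4 0.4
  endloop
 endfacet
 facet normal 0.140 0.981 0.132
  outer loop
   vertex 4.2 4.4 1.0
   vertex 0.6 4.4 4.8
   vertex 5.0 3.8 4.6
  endloop
 endfacet
 facet normal 0.000 1.000 0.000
  outer loop
   vertex 4.2 4.4 1.0
   vertex 3.4 4.4 0.4
   vertex 0.6 4.4 4.8
  endloop
 endfacet
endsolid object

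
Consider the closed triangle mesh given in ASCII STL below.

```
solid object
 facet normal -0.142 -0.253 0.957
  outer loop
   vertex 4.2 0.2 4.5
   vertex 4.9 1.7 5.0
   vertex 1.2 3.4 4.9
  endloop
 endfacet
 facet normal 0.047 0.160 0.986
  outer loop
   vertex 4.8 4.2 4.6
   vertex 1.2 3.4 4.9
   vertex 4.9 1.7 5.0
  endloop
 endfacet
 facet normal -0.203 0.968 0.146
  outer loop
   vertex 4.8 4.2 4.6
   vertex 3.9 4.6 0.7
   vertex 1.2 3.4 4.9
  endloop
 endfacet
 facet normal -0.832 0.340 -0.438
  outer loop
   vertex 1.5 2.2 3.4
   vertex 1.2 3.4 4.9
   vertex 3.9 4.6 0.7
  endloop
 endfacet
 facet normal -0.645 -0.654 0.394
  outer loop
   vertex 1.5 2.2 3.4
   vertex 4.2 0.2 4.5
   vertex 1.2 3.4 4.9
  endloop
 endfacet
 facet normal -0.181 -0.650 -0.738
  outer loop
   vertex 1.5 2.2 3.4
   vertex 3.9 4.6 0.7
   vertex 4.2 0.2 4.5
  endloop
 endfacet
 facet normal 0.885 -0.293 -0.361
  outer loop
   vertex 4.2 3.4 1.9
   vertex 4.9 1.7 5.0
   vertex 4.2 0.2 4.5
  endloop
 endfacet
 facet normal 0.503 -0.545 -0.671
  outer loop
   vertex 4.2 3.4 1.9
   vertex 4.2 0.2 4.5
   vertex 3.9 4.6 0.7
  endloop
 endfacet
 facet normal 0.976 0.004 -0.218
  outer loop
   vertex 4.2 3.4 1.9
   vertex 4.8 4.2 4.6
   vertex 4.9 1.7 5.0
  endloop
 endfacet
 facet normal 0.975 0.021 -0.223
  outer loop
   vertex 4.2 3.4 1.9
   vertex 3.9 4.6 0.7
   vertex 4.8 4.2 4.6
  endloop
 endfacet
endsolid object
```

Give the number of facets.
10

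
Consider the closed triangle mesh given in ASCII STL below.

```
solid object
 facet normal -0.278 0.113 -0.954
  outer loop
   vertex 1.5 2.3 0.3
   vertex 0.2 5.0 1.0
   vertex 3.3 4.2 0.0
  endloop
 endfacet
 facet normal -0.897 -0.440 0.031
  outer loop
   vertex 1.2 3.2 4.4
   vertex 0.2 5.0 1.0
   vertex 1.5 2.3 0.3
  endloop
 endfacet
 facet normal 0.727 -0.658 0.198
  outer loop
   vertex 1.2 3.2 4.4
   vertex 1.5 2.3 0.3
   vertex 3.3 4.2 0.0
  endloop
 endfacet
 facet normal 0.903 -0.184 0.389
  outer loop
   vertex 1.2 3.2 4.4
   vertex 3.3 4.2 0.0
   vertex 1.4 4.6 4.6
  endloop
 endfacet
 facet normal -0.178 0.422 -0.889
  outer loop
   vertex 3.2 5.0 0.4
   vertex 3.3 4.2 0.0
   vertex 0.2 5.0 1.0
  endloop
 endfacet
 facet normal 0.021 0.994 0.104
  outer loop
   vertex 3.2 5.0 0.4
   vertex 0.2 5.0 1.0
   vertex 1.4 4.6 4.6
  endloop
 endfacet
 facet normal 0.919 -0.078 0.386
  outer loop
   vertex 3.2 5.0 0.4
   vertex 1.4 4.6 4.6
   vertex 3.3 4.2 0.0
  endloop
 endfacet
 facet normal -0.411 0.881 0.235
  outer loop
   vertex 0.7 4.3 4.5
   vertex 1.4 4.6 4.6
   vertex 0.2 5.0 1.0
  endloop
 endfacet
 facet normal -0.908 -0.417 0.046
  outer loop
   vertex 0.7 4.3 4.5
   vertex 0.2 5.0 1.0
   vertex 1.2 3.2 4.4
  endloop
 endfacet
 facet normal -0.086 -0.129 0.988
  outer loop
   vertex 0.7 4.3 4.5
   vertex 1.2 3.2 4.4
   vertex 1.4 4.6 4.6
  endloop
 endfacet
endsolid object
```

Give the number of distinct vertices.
7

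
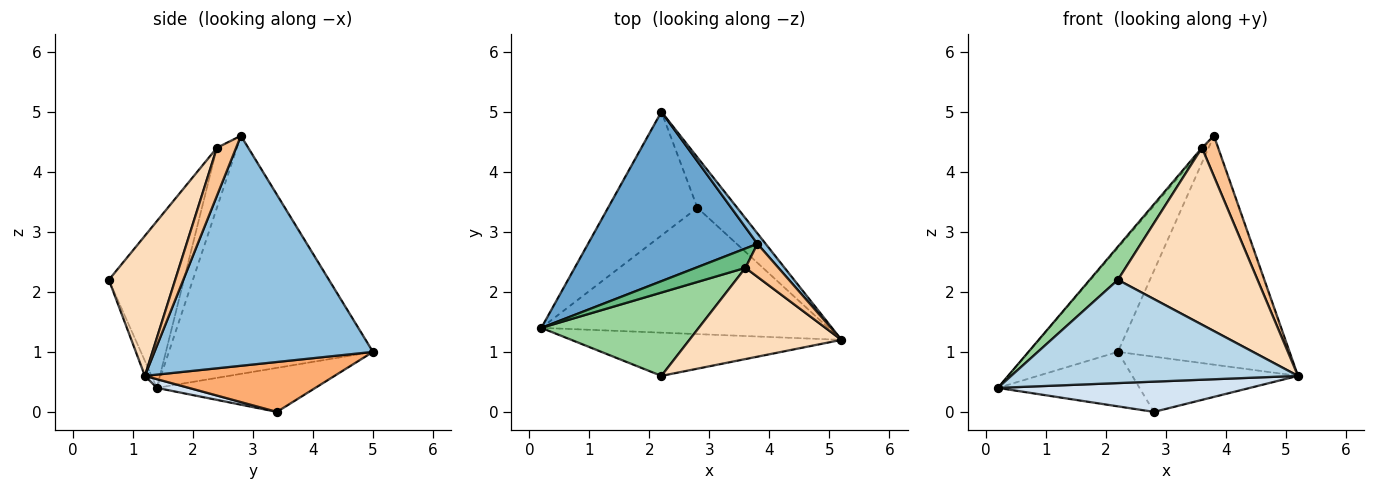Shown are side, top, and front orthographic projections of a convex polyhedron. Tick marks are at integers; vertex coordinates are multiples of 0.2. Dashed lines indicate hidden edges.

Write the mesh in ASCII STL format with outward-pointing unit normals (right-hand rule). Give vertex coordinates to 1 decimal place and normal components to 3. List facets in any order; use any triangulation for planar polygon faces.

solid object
 facet normal -0.768 0.335 0.546
  outer loop
   vertex 3.8 2.8 4.6
   vertex 2.2 5.0 1.0
   vertex 0.2 1.4 0.4
  endloop
 endfacet
 facet normal 0.786 0.618 0.028
  outer loop
   vertex 3.8 2.8 4.6
   vertex 5.2 1.2 0.6
   vertex 2.2 5.0 1.0
  endloop
 endfacet
 facet normal -0.021 -0.922 -0.386
  outer loop
   vertex 2.2 0.6 2.2
   vertex 0.2 1.4 0.4
   vertex 5.2 1.2 0.6
  endloop
 endfacet
 facet normal 0.030 -0.233 -0.972
  outer loop
   vertex 2.8 3.4 0.0
   vertex 5.2 1.2 0.6
   vertex 0.2 1.4 0.4
  endloop
 endfacet
 facet normal -0.411 0.367 -0.834
  outer loop
   vertex 2.8 3.4 0.0
   vertex 0.2 1.4 0.4
   vertex 2.2 5.0 1.0
  endloop
 endfacet
 facet normal 0.646 0.564 -0.515
  outer loop
   vertex 2.8 3.4 0.0
   vertex 2.2 5.0 1.0
   vertex 5.2 1.2 0.6
  endloop
 endfacet
 facet normal 0.677 -0.571 0.465
  outer loop
   vertex 3.6 2.4 4.4
   vertex 5.2 1.2 0.6
   vertex 3.8 2.8 4.6
  endloop
 endfacet
 facet normal 0.389 -0.819 0.422
  outer loop
   vertex 3.6 2.4 4.4
   vertex 2.2 0.6 2.2
   vertex 5.2 1.2 0.6
  endloop
 endfacet
 facet normal -0.768 0.066 0.637
  outer loop
   vertex 3.6 2.4 4.4
   vertex 3.8 2.8 4.6
   vertex 0.2 1.4 0.4
  endloop
 endfacet
 facet normal -0.701 -0.264 0.662
  outer loop
   vertex 3.6 2.4 4.4
   vertex 0.2 1.4 0.4
   vertex 2.2 0.6 2.2
  endloop
 endfacet
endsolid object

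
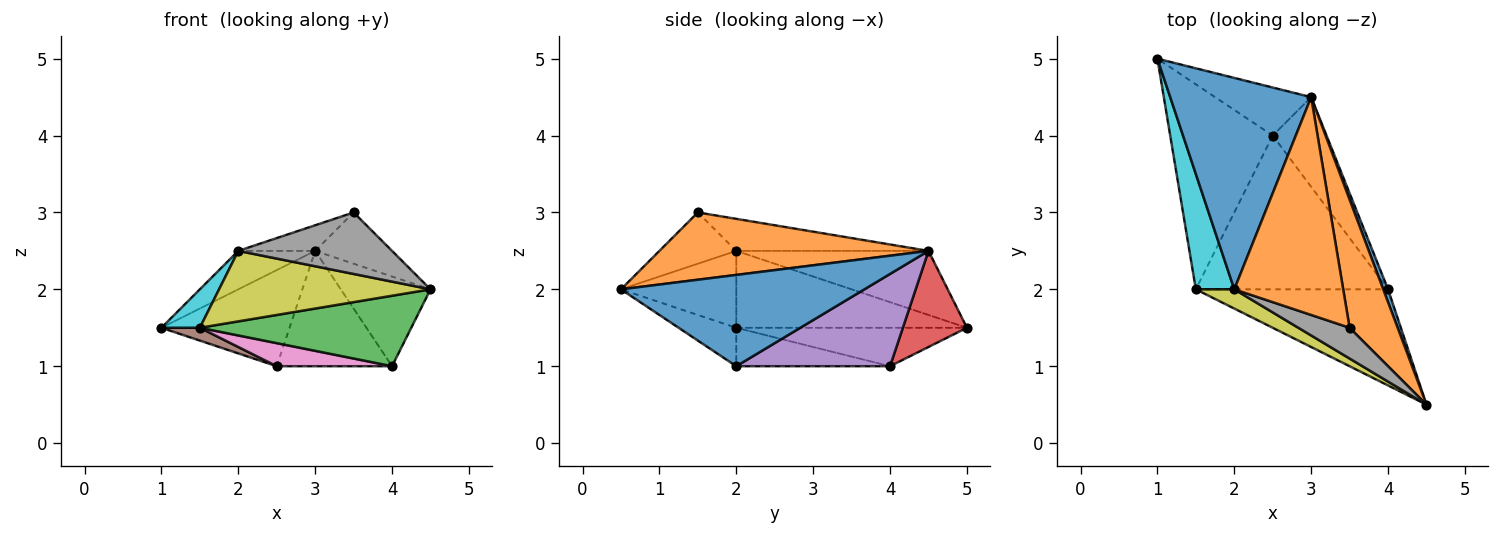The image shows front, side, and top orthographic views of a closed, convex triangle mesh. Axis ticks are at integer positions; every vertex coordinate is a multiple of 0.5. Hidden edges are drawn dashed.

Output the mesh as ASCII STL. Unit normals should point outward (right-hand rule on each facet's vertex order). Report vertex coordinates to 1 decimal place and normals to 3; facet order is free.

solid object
 facet normal 0.937 0.345 0.049
  outer loop
   vertex 3.0 4.5 2.5
   vertex 4.5 0.5 2.0
   vertex 4.0 2.0 1.0
  endloop
 endfacet
 facet normal 0.793 0.226 0.566
  outer loop
   vertex 3.0 4.5 2.5
   vertex 3.5 1.5 3.0
   vertex 4.5 0.5 2.0
  endloop
 endfacet
 facet normal -0.159 -0.584 -0.796
  outer loop
   vertex 1.5 2.0 1.5
   vertex 4.0 2.0 1.0
   vertex 4.5 0.5 2.0
  endloop
 endfacet
 facet normal 0.408 0.816 -0.408
  outer loop
   vertex 2.5 4.0 1.0
   vertex 1.0 5.0 1.5
   vertex 3.0 4.5 2.5
  endloop
 endfacet
 facet normal 0.725 0.544 -0.423
  outer loop
   vertex 2.5 4.0 1.0
   vertex 3.0 4.5 2.5
   vertex 4.0 2.0 1.0
  endloop
 endfacet
 facet normal -0.351 -0.058 -0.935
  outer loop
   vertex 2.5 4.0 1.0
   vertex 1.5 2.0 1.5
   vertex 1.0 5.0 1.5
  endloop
 endfacet
 facet normal -0.194 -0.146 -0.970
  outer loop
   vertex 2.5 4.0 1.0
   vertex 4.0 2.0 1.0
   vertex 1.5 2.0 1.5
  endloop
 endfacet
 facet normal -0.408 -0.816 0.408
  outer loop
   vertex 2.0 2.0 2.5
   vertex 4.5 0.5 2.0
   vertex 3.5 1.5 3.0
  endloop
 endfacet
 facet normal -0.466 -0.854 0.233
  outer loop
   vertex 2.0 2.0 2.5
   vertex 1.5 2.0 1.5
   vertex 4.5 0.5 2.0
  endloop
 endfacet
 facet normal -0.885 -0.147 0.442
  outer loop
   vertex 2.0 2.0 2.5
   vertex 1.0 5.0 1.5
   vertex 1.5 2.0 1.5
  endloop
 endfacet
 facet normal -0.408 0.163 0.898
  outer loop
   vertex 2.0 2.0 2.5
   vertex 3.0 4.5 2.5
   vertex 1.0 5.0 1.5
  endloop
 endfacet
 facet normal -0.280 0.112 0.953
  outer loop
   vertex 2.0 2.0 2.5
   vertex 3.5 1.5 3.0
   vertex 3.0 4.5 2.5
  endloop
 endfacet
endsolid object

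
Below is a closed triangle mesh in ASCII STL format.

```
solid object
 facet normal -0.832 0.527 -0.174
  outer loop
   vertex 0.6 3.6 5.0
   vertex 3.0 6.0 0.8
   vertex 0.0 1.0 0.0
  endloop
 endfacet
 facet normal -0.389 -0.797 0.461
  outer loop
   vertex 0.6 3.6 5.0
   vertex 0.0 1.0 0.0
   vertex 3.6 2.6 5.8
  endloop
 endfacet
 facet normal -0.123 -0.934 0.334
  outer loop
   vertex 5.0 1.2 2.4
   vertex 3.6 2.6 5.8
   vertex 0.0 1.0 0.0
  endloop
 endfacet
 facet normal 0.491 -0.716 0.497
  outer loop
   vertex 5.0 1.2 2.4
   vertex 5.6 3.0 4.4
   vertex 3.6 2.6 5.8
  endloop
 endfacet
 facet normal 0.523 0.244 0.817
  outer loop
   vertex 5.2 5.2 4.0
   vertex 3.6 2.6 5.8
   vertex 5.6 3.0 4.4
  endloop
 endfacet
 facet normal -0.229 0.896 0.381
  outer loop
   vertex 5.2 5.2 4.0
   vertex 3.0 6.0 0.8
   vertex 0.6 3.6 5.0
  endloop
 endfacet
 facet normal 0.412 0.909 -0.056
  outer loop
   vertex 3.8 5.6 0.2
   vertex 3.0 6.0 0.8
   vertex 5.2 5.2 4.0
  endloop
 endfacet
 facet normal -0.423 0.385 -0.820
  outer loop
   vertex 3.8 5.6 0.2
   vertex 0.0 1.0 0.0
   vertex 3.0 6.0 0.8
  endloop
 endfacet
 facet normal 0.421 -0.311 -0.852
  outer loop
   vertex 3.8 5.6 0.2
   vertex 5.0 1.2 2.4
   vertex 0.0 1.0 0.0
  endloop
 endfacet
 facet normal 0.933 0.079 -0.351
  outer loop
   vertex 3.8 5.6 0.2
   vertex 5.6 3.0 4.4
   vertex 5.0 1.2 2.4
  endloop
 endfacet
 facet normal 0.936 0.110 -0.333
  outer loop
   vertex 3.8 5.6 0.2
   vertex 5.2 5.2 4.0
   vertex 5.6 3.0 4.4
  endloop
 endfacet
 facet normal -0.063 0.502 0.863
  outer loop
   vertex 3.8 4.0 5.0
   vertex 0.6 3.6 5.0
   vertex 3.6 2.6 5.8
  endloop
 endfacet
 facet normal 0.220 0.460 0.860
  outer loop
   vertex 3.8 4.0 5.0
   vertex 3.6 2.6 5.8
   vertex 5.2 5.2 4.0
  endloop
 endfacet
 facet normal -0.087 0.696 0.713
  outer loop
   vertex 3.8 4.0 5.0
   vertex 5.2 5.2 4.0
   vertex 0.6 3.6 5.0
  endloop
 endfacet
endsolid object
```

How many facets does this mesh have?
14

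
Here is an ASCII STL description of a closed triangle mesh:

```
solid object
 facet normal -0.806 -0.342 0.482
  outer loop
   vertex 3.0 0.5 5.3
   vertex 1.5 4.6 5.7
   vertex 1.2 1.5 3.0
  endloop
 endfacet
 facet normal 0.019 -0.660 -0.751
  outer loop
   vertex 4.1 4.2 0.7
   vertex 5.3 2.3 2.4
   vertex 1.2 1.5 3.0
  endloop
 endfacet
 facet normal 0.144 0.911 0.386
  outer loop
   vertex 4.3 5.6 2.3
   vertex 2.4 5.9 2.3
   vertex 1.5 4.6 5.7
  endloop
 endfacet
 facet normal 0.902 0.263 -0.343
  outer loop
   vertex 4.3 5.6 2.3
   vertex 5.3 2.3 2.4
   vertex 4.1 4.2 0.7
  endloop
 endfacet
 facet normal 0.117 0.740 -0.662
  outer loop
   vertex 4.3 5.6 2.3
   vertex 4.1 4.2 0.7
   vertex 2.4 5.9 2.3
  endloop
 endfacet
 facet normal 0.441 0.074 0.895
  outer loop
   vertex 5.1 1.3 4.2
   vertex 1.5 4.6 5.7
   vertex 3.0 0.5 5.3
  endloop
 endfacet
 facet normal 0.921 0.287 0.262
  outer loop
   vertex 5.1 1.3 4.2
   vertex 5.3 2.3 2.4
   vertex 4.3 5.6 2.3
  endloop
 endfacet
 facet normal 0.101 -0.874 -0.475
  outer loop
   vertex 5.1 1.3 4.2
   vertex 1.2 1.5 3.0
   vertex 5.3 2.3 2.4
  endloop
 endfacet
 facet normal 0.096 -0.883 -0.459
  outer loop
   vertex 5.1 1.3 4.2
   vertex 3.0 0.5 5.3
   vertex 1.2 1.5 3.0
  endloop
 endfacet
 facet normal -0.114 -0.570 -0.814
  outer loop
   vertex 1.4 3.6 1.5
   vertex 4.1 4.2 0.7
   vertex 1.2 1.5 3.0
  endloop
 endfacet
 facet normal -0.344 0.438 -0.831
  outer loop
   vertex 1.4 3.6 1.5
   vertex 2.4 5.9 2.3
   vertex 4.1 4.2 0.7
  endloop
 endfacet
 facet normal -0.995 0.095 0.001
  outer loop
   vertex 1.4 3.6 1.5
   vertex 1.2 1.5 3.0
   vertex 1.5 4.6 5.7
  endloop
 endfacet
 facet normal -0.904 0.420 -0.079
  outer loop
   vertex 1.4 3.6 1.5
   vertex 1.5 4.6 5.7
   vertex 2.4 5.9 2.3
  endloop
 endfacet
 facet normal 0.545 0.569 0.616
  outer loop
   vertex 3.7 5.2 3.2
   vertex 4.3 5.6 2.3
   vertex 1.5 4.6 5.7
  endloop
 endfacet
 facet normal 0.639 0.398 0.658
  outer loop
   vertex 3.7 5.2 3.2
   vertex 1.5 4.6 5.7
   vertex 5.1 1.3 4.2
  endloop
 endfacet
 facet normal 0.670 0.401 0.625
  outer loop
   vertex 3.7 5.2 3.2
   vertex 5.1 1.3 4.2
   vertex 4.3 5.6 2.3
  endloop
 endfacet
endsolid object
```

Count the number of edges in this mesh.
24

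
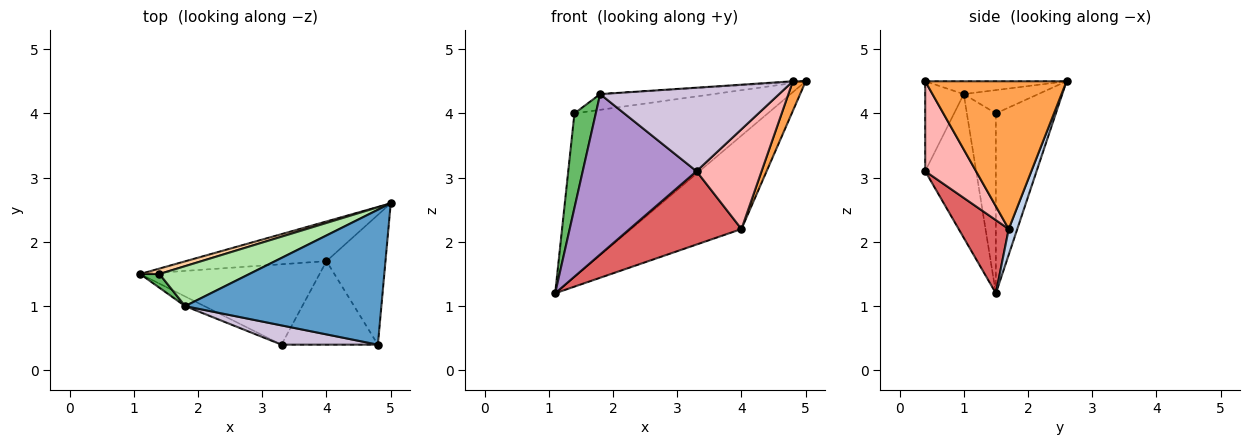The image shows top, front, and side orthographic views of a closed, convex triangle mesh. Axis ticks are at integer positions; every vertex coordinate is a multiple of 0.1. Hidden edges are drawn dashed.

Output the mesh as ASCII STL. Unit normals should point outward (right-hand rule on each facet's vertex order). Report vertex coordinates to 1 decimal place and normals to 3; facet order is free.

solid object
 facet normal -0.065 0.006 0.998
  outer loop
   vertex 1.8 1.0 4.3
   vertex 4.8 0.4 4.5
   vertex 5.0 2.6 4.5
  endloop
 endfacet
 facet normal 0.071 0.918 -0.390
  outer loop
   vertex 4.0 1.7 2.2
   vertex 1.1 1.5 1.2
   vertex 5.0 2.6 4.5
  endloop
 endfacet
 facet normal 0.925 -0.084 -0.369
  outer loop
   vertex 4.0 1.7 2.2
   vertex 5.0 2.6 4.5
   vertex 4.8 0.4 4.5
  endloop
 endfacet
 facet normal -0.296 0.955 0.032
  outer loop
   vertex 1.4 1.5 4.0
   vertex 5.0 2.6 4.5
   vertex 1.1 1.5 1.2
  endloop
 endfacet
 facet normal -0.803 -0.590 0.086
  outer loop
   vertex 1.4 1.5 4.0
   vertex 1.1 1.5 1.2
   vertex 1.8 1.0 4.3
  endloop
 endfacet
 facet normal -0.234 0.355 0.905
  outer loop
   vertex 1.4 1.5 4.0
   vertex 1.8 1.0 4.3
   vertex 5.0 2.6 4.5
  endloop
 endfacet
 facet normal 0.288 -0.645 -0.708
  outer loop
   vertex 3.3 0.4 3.1
   vertex 1.1 1.5 1.2
   vertex 4.0 1.7 2.2
  endloop
 endfacet
 facet normal 0.514 -0.658 -0.551
  outer loop
   vertex 3.3 0.4 3.1
   vertex 4.0 1.7 2.2
   vertex 4.8 0.4 4.5
  endloop
 endfacet
 facet normal -0.408 -0.911 -0.055
  outer loop
   vertex 3.3 0.4 3.1
   vertex 1.8 1.0 4.3
   vertex 1.1 1.5 1.2
  endloop
 endfacet
 facet normal -0.205 -0.954 0.220
  outer loop
   vertex 3.3 0.4 3.1
   vertex 4.8 0.4 4.5
   vertex 1.8 1.0 4.3
  endloop
 endfacet
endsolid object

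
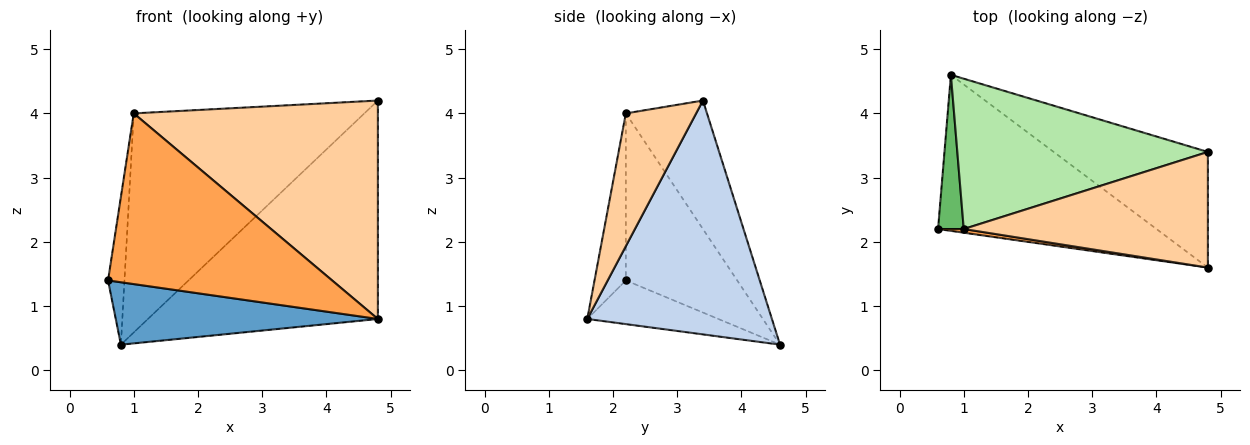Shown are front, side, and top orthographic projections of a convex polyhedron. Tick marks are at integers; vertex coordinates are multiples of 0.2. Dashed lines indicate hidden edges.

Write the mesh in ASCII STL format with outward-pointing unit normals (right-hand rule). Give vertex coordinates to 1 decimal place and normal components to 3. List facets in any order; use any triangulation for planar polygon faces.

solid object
 facet normal -0.183 -0.365 -0.913
  outer loop
   vertex 0.8 4.6 0.4
   vertex 4.8 1.6 0.8
   vertex 0.6 2.2 1.4
  endloop
 endfacet
 facet normal 0.579 0.721 -0.382
  outer loop
   vertex 4.8 3.4 4.2
   vertex 4.8 1.6 0.8
   vertex 0.8 4.6 0.4
  endloop
 endfacet
 facet normal -0.138 -0.990 0.021
  outer loop
   vertex 1.0 2.2 4.0
   vertex 0.6 2.2 1.4
   vertex 4.8 1.6 0.8
  endloop
 endfacet
 facet normal 0.247 -0.856 0.453
  outer loop
   vertex 1.0 2.2 4.0
   vertex 4.8 1.6 0.8
   vertex 4.8 3.4 4.2
  endloop
 endfacet
 facet normal -0.978 0.144 0.150
  outer loop
   vertex 1.0 2.2 4.0
   vertex 0.8 4.6 0.4
   vertex 0.6 2.2 1.4
  endloop
 endfacet
 facet normal -0.279 0.792 0.543
  outer loop
   vertex 1.0 2.2 4.0
   vertex 4.8 3.4 4.2
   vertex 0.8 4.6 0.4
  endloop
 endfacet
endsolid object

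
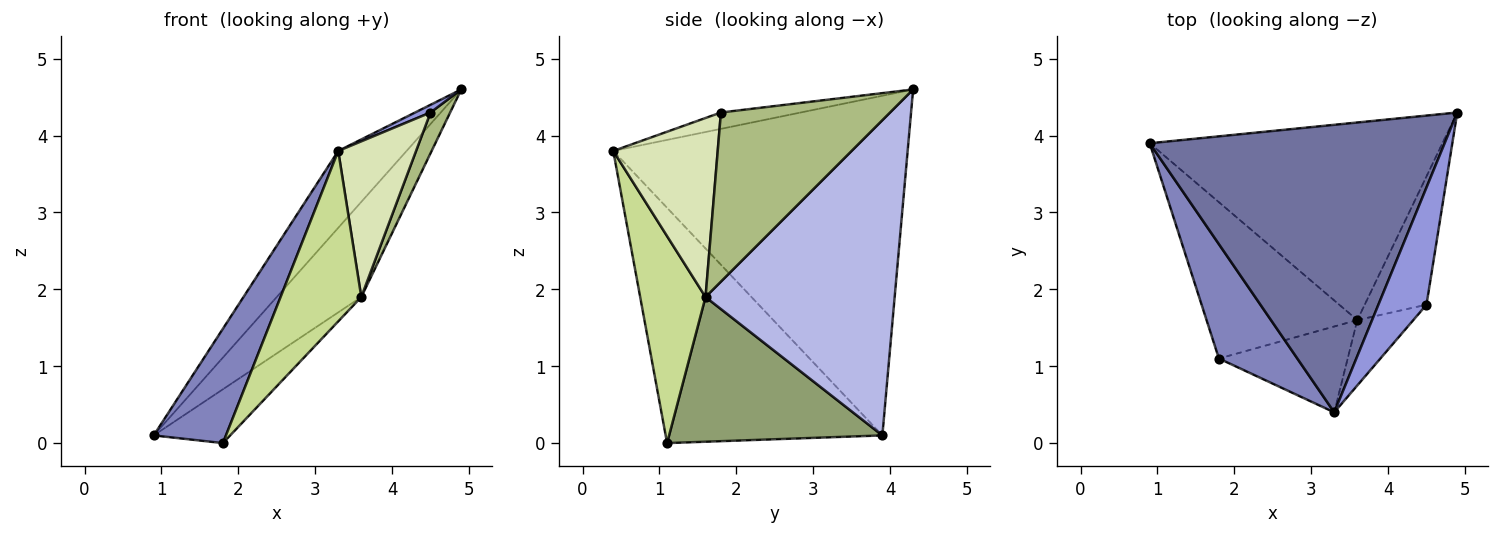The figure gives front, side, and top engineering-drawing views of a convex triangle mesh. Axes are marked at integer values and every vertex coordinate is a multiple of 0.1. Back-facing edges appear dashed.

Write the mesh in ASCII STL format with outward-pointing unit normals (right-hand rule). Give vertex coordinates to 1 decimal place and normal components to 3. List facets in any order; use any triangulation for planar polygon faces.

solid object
 facet normal -0.744 0.173 0.646
  outer loop
   vertex 3.3 0.4 3.8
   vertex 4.9 4.3 4.6
   vertex 0.9 3.9 0.1
  endloop
 endfacet
 facet normal -0.905 -0.302 0.302
  outer loop
   vertex 1.8 1.1 0.0
   vertex 3.3 0.4 3.8
   vertex 0.9 3.9 0.1
  endloop
 endfacet
 facet normal -0.321 -0.062 0.945
  outer loop
   vertex 4.5 1.8 4.3
   vertex 4.9 4.3 4.6
   vertex 3.3 0.4 3.8
  endloop
 endfacet
 facet normal 0.696 0.311 -0.647
  outer loop
   vertex 3.6 1.6 1.9
   vertex 0.9 3.9 0.1
   vertex 4.9 4.3 4.6
  endloop
 endfacet
 facet normal 0.672 0.241 -0.700
  outer loop
   vertex 3.6 1.6 1.9
   vertex 1.8 1.1 0.0
   vertex 0.9 3.9 0.1
  endloop
 endfacet
 facet normal 0.934 -0.108 -0.341
  outer loop
   vertex 3.6 1.6 1.9
   vertex 4.9 4.3 4.6
   vertex 4.5 1.8 4.3
  endloop
 endfacet
 facet normal 0.586 -0.724 -0.365
  outer loop
   vertex 3.6 1.6 1.9
   vertex 3.3 0.4 3.8
   vertex 1.8 1.1 0.0
  endloop
 endfacet
 facet normal 0.778 -0.580 -0.243
  outer loop
   vertex 3.6 1.6 1.9
   vertex 4.5 1.8 4.3
   vertex 3.3 0.4 3.8
  endloop
 endfacet
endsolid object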